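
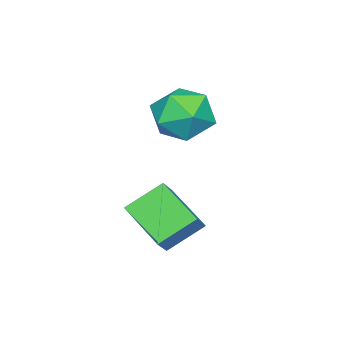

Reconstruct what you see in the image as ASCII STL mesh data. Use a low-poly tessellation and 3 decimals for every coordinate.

solid 
facet normal -0.911 -0.390 0.134
outer loop
vertex -2.007 -1.072 3.146
vertex -1.595 -2.178 2.732
vertex -1.533 -1.904 3.951
endloop
endfacet
facet normal -0.787 0.134 0.602
outer loop
vertex -2.007 -1.072 3.146
vertex -1.533 -1.904 3.951
vertex -1.243 -0.692 4.061
endloop
endfacet
facet normal -0.643 0.729 0.234
outer loop
vertex -2.007 -1.072 3.146
vertex -1.243 -0.692 4.061
vertex -1.124 -0.217 2.909
endloop
endfacet
facet normal -0.678 0.573 -0.461
outer loop
vertex -2.007 -1.072 3.146
vertex -1.124 -0.217 2.909
vertex -1.342 -1.136 2.088
endloop
endfacet
facet normal -0.844 -0.118 -0.523
outer loop
vertex -2.007 -1.072 3.146
vertex -1.342 -1.136 2.088
vertex -1.595 -2.178 2.732
endloop
endfacet
facet normal -0.206 -0.040 0.978
outer loop
vertex -1.243 -0.692 4.061
vertex -1.533 -1.904 3.951
vertex -0.358 -1.564 4.212
endloop
endfacet
facet normal -0.408 -0.886 0.220
outer loop
vertex -1.533 -1.904 3.951
vertex -1.595 -2.178 2.732
vertex -0.576 -2.483 3.391
endloop
endfacet
facet normal -0.298 -0.448 -0.843
outer loop
vertex -1.595 -2.178 2.732
vertex -1.342 -1.136 2.088
vertex -0.457 -2.008 2.239
endloop
endfacet
facet normal -0.029 0.670 -0.742
outer loop
vertex -1.342 -1.136 2.088
vertex -1.124 -0.217 2.909
vertex -0.167 -0.796 2.349
endloop
endfacet
facet normal 0.028 0.923 0.384
outer loop
vertex -1.124 -0.217 2.909
vertex -1.243 -0.692 4.061
vertex -0.105 -0.522 3.568
endloop
endfacet
facet normal 0.678 -0.573 0.461
outer loop
vertex 0.307 -1.628 3.154
vertex -0.358 -1.564 4.212
vertex -0.576 -2.483 3.391
endloop
endfacet
facet normal 0.643 -0.729 -0.234
outer loop
vertex 0.307 -1.628 3.154
vertex -0.576 -2.483 3.391
vertex -0.457 -2.008 2.239
endloop
endfacet
facet normal 0.787 -0.134 -0.602
outer loop
vertex 0.307 -1.628 3.154
vertex -0.457 -2.008 2.239
vertex -0.167 -0.796 2.349
endloop
endfacet
facet normal 0.911 0.390 -0.134
outer loop
vertex 0.307 -1.628 3.154
vertex -0.167 -0.796 2.349
vertex -0.105 -0.522 3.568
endloop
endfacet
facet normal 0.844 0.118 0.523
outer loop
vertex 0.307 -1.628 3.154
vertex -0.105 -0.522 3.568
vertex -0.358 -1.564 4.212
endloop
endfacet
facet normal 0.029 -0.670 0.742
outer loop
vertex -0.576 -2.483 3.391
vertex -0.358 -1.564 4.212
vertex -1.533 -1.904 3.951
endloop
endfacet
facet normal -0.028 -0.923 -0.384
outer loop
vertex -0.457 -2.008 2.239
vertex -0.576 -2.483 3.391
vertex -1.595 -2.178 2.732
endloop
endfacet
facet normal 0.206 0.040 -0.978
outer loop
vertex -0.167 -0.796 2.349
vertex -0.457 -2.008 2.239
vertex -1.342 -1.136 2.088
endloop
endfacet
facet normal 0.408 0.886 -0.220
outer loop
vertex -0.105 -0.522 3.568
vertex -0.167 -0.796 2.349
vertex -1.124 -0.217 2.909
endloop
endfacet
facet normal 0.298 0.448 0.843
outer loop
vertex -0.358 -1.564 4.212
vertex -0.105 -0.522 3.568
vertex -1.243 -0.692 4.061
endloop
endfacet
facet normal -0.691 -0.059 -0.721
outer loop
vertex 0.733 -0.831 0.419
vertex 1.439 0.876 -0.397
vertex 1.759 -1.691 -0.494
endloop
endfacet
facet normal -0.349 -0.846 0.404
outer loop
vertex 2.401 -1.636 0.177
vertex 0.733 -0.831 0.419
vertex 1.759 -1.691 -0.494
endloop
endfacet
facet normal -0.690 -0.059 -0.721
outer loop
vertex 1.759 -1.691 -0.494
vertex 1.439 0.876 -0.397
vertex 2.465 0.017 -1.309
endloop
endfacet
facet normal 0.634 -0.531 -0.563
outer loop
vertex 2.465 0.017 -1.309
vertex 2.401 -1.636 0.177
vertex 1.759 -1.691 -0.494
endloop
endfacet
facet normal -0.634 0.531 0.563
outer loop
vertex 0.733 -0.831 0.419
vertex 2.081 0.931 0.274
vertex 1.439 0.876 -0.397
endloop
endfacet
facet normal -0.350 -0.846 0.403
outer loop
vertex 1.375 -0.777 1.089
vertex 0.733 -0.831 0.419
vertex 2.401 -1.636 0.177
endloop
endfacet
facet normal -0.633 0.531 0.564
outer loop
vertex 1.375 -0.777 1.089
vertex 2.081 0.931 0.274
vertex 0.733 -0.831 0.419
endloop
endfacet
facet normal 0.349 0.846 -0.404
outer loop
vertex 1.439 0.876 -0.397
vertex 2.081 0.931 0.274
vertex 2.465 0.017 -1.309
endloop
endfacet
facet normal 0.633 -0.531 -0.564
outer loop
vertex 3.107 0.071 -0.639
vertex 2.401 -1.636 0.177
vertex 2.465 0.017 -1.309
endloop
endfacet
facet normal 0.350 0.846 -0.403
outer loop
vertex 2.465 0.017 -1.309
vertex 2.081 0.931 0.274
vertex 3.107 0.071 -0.639
endloop
endfacet
facet normal 0.690 0.059 0.721
outer loop
vertex 3.107 0.071 -0.639
vertex 1.375 -0.777 1.089
vertex 2.401 -1.636 0.177
endloop
endfacet
facet normal 0.691 0.059 0.721
outer loop
vertex 2.081 0.931 0.274
vertex 1.375 -0.777 1.089
vertex 3.107 0.071 -0.639
endloop
endfacet

endsolid


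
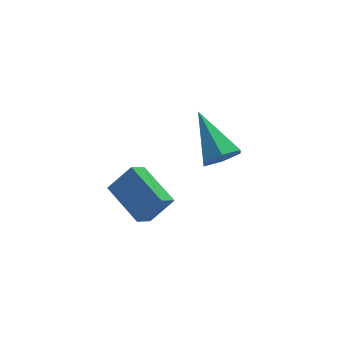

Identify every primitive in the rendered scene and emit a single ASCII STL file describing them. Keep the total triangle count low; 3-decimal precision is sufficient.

solid 
facet normal -0.690 0.089 -0.718
outer loop
vertex -1.168 -0.456 -0.058
vertex -1.486 1.085 0.438
vertex -0.575 -0.162 -0.591
endloop
endfacet
facet normal 0.193 -0.934 -0.301
outer loop
vertex 0.226 -0.265 0.242
vertex -1.168 -0.456 -0.058
vertex -0.575 -0.162 -0.591
endloop
endfacet
facet normal -0.690 0.089 -0.718
outer loop
vertex -0.575 -0.162 -0.591
vertex -1.486 1.085 0.438
vertex -0.893 1.379 -0.095
endloop
endfacet
facet normal 0.697 0.346 -0.628
outer loop
vertex -0.893 1.379 -0.095
vertex 0.226 -0.265 0.242
vertex -0.575 -0.162 -0.591
endloop
endfacet
facet normal -0.697 -0.346 0.628
outer loop
vertex -1.168 -0.456 -0.058
vertex -0.685 0.982 1.271
vertex -1.486 1.085 0.438
endloop
endfacet
facet normal 0.193 -0.934 -0.301
outer loop
vertex -0.367 -0.559 0.775
vertex -1.168 -0.456 -0.058
vertex 0.226 -0.265 0.242
endloop
endfacet
facet normal -0.697 -0.346 0.628
outer loop
vertex -0.367 -0.559 0.775
vertex -0.685 0.982 1.271
vertex -1.168 -0.456 -0.058
endloop
endfacet
facet normal -0.193 0.934 0.301
outer loop
vertex -1.486 1.085 0.438
vertex -0.685 0.982 1.271
vertex -0.893 1.379 -0.095
endloop
endfacet
facet normal 0.697 0.346 -0.628
outer loop
vertex -0.092 1.276 0.738
vertex 0.226 -0.265 0.242
vertex -0.893 1.379 -0.095
endloop
endfacet
facet normal -0.193 0.934 0.301
outer loop
vertex -0.893 1.379 -0.095
vertex -0.685 0.982 1.271
vertex -0.092 1.276 0.738
endloop
endfacet
facet normal 0.690 -0.089 0.718
outer loop
vertex -0.092 1.276 0.738
vertex -0.367 -0.559 0.775
vertex 0.226 -0.265 0.242
endloop
endfacet
facet normal 0.690 -0.089 0.718
outer loop
vertex -0.685 0.982 1.271
vertex -0.367 -0.559 0.775
vertex -0.092 1.276 0.738
endloop
endfacet
facet normal 0.015 -0.848 -0.530
outer loop
vertex 3.793 2.004 -0.664
vertex 3.255 2.297 -1.147
vertex 4.013 2.404 -1.297
endloop
endfacet
facet normal 0.907 0.133 0.399
outer loop
vertex 3.793 2.004 -0.664
vertex 4.013 2.404 -1.297
vertex 3.225 4.043 -0.053
endloop
endfacet
facet normal 0.014 -0.847 -0.531
outer loop
vertex 4.013 2.404 -1.297
vertex 3.255 2.297 -1.147
vertex 3.474 2.697 -1.779
endloop
endfacet
facet normal 0.682 0.621 -0.386
outer loop
vertex 4.013 2.404 -1.297
vertex 3.474 2.697 -1.779
vertex 3.225 4.043 -0.053
endloop
endfacet
facet normal 0.014 -0.847 -0.531
outer loop
vertex 3.474 2.697 -1.779
vertex 3.255 2.297 -1.147
vertex 2.717 2.59 -1.629
endloop
endfacet
facet normal -0.229 0.751 -0.619
outer loop
vertex 3.474 2.697 -1.779
vertex 2.717 2.59 -1.629
vertex 3.225 4.043 -0.053
endloop
endfacet
facet normal 0.014 -0.848 -0.530
outer loop
vertex 2.717 2.59 -1.629
vertex 3.255 2.297 -1.147
vertex 2.497 2.191 -0.997
endloop
endfacet
facet normal -0.916 0.395 -0.069
outer loop
vertex 2.717 2.59 -1.629
vertex 2.497 2.191 -0.997
vertex 3.225 4.043 -0.053
endloop
endfacet
facet normal 0.013 -0.847 -0.531
outer loop
vertex 2.497 2.191 -0.997
vertex 3.255 2.297 -1.147
vertex 3.035 1.897 -0.514
endloop
endfacet
facet normal -0.693 -0.092 0.715
outer loop
vertex 2.497 2.191 -0.997
vertex 3.035 1.897 -0.514
vertex 3.225 4.043 -0.053
endloop
endfacet
facet normal 0.015 -0.848 -0.530
outer loop
vertex 3.035 1.897 -0.514
vertex 3.255 2.297 -1.147
vertex 3.793 2.004 -0.664
endloop
endfacet
facet normal 0.219 -0.223 0.950
outer loop
vertex 3.035 1.897 -0.514
vertex 3.793 2.004 -0.664
vertex 3.225 4.043 -0.053
endloop
endfacet

endsolid


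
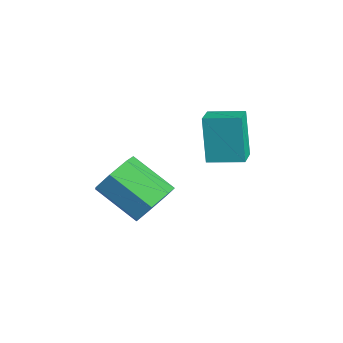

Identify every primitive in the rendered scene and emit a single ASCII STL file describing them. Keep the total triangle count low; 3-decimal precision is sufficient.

solid 
facet normal -0.812 0.517 -0.272
outer loop
vertex -0.515 1.124 -1.221
vertex 0.143 2.244 -1.058
vertex 0.037 1.058 -2.996
endloop
endfacet
facet normal -0.503 -0.855 -0.125
outer loop
vertex 0.857 0.536 -2.722
vertex -0.515 1.124 -1.221
vertex 0.037 1.058 -2.996
endloop
endfacet
facet normal -0.812 0.517 -0.272
outer loop
vertex 0.037 1.058 -2.996
vertex 0.143 2.244 -1.058
vertex 0.695 2.178 -2.833
endloop
endfacet
facet normal 0.296 -0.035 -0.954
outer loop
vertex 0.695 2.178 -2.833
vertex 0.857 0.536 -2.722
vertex 0.037 1.058 -2.996
endloop
endfacet
facet normal -0.296 0.035 0.954
outer loop
vertex -0.515 1.124 -1.221
vertex 0.963 1.722 -0.784
vertex 0.143 2.244 -1.058
endloop
endfacet
facet normal -0.503 -0.855 -0.125
outer loop
vertex 0.305 0.602 -0.947
vertex -0.515 1.124 -1.221
vertex 0.857 0.536 -2.722
endloop
endfacet
facet normal -0.296 0.035 0.954
outer loop
vertex 0.305 0.602 -0.947
vertex 0.963 1.722 -0.784
vertex -0.515 1.124 -1.221
endloop
endfacet
facet normal 0.503 0.855 0.125
outer loop
vertex 0.143 2.244 -1.058
vertex 0.963 1.722 -0.784
vertex 0.695 2.178 -2.833
endloop
endfacet
facet normal 0.296 -0.035 -0.954
outer loop
vertex 1.515 1.656 -2.559
vertex 0.857 0.536 -2.722
vertex 0.695 2.178 -2.833
endloop
endfacet
facet normal 0.503 0.855 0.125
outer loop
vertex 0.695 2.178 -2.833
vertex 0.963 1.722 -0.784
vertex 1.515 1.656 -2.559
endloop
endfacet
facet normal 0.812 -0.517 0.272
outer loop
vertex 1.515 1.656 -2.559
vertex 0.305 0.602 -0.947
vertex 0.857 0.536 -2.722
endloop
endfacet
facet normal 0.812 -0.517 0.272
outer loop
vertex 0.963 1.722 -0.784
vertex 0.305 0.602 -0.947
vertex 1.515 1.656 -2.559
endloop
endfacet
facet normal 0.651 0.529 -0.544
outer loop
vertex 1.926 -2.259 -4.108
vertex 1.439 -1.475 -3.929
vertex 2.15 -1.847 -3.44
endloop
endfacet
facet normal 0.708 -0.682 0.183
outer loop
vertex 1.926 -2.259 -4.108
vertex 2.15 -1.847 -3.44
vertex 0.709 -3.248 -3.089
endloop
endfacet
facet normal 0.708 -0.682 0.184
outer loop
vertex 0.709 -3.248 -3.089
vertex 2.15 -1.847 -3.44
vertex 0.933 -2.836 -2.422
endloop
endfacet
facet normal -0.650 -0.529 0.545
outer loop
vertex 0.709 -3.248 -3.089
vertex 0.933 -2.836 -2.422
vertex 0.221 -2.465 -2.911
endloop
endfacet
facet normal 0.651 0.529 -0.544
outer loop
vertex 2.15 -1.847 -3.44
vertex 1.439 -1.475 -3.929
vertex 1.838 -1.155 -3.141
endloop
endfacet
facet normal 0.656 -0.030 0.754
outer loop
vertex 2.15 -1.847 -3.44
vertex 1.838 -1.155 -3.141
vertex 0.933 -2.836 -2.422
endloop
endfacet
facet normal 0.656 -0.031 0.754
outer loop
vertex 0.933 -2.836 -2.422
vertex 1.838 -1.155 -3.141
vertex 0.621 -2.145 -2.122
endloop
endfacet
facet normal -0.650 -0.530 0.545
outer loop
vertex 0.933 -2.836 -2.422
vertex 0.621 -2.145 -2.122
vertex 0.221 -2.465 -2.911
endloop
endfacet
facet normal 0.650 0.530 -0.544
outer loop
vertex 1.838 -1.155 -3.141
vertex 1.439 -1.475 -3.929
vertex 1.225 -0.705 -3.435
endloop
endfacet
facet normal 0.110 0.644 0.757
outer loop
vertex 1.838 -1.155 -3.141
vertex 1.225 -0.705 -3.435
vertex 0.621 -2.145 -2.122
endloop
endfacet
facet normal 0.110 0.644 0.757
outer loop
vertex 0.621 -2.145 -2.122
vertex 1.225 -0.705 -3.435
vertex 0.008 -1.694 -2.417
endloop
endfacet
facet normal -0.651 -0.529 0.545
outer loop
vertex 0.621 -2.145 -2.122
vertex 0.008 -1.694 -2.417
vertex 0.221 -2.465 -2.911
endloop
endfacet
facet normal 0.651 0.530 -0.544
outer loop
vertex 1.225 -0.705 -3.435
vertex 1.439 -1.475 -3.929
vertex 0.773 -0.834 -4.102
endloop
endfacet
facet normal -0.518 0.834 0.190
outer loop
vertex 1.225 -0.705 -3.435
vertex 0.773 -0.834 -4.102
vertex 0.008 -1.694 -2.417
endloop
endfacet
facet normal -0.519 0.833 0.190
outer loop
vertex 0.008 -1.694 -2.417
vertex 0.773 -0.834 -4.102
vertex -0.444 -1.824 -3.083
endloop
endfacet
facet normal -0.651 -0.529 0.545
outer loop
vertex 0.008 -1.694 -2.417
vertex -0.444 -1.824 -3.083
vertex 0.221 -2.465 -2.911
endloop
endfacet
facet normal 0.651 0.529 -0.545
outer loop
vertex 0.773 -0.834 -4.102
vertex 1.439 -1.475 -3.929
vertex 0.822 -1.447 -4.638
endloop
endfacet
facet normal -0.757 0.395 -0.521
outer loop
vertex 0.773 -0.834 -4.102
vertex 0.822 -1.447 -4.638
vertex -0.444 -1.824 -3.083
endloop
endfacet
facet normal -0.757 0.396 -0.520
outer loop
vertex -0.444 -1.824 -3.083
vertex 0.822 -1.447 -4.638
vertex -0.395 -2.436 -3.62
endloop
endfacet
facet normal -0.651 -0.529 0.544
outer loop
vertex -0.444 -1.824 -3.083
vertex -0.395 -2.436 -3.62
vertex 0.221 -2.465 -2.911
endloop
endfacet
facet normal 0.650 0.529 -0.545
outer loop
vertex 0.822 -1.447 -4.638
vertex 1.439 -1.475 -3.929
vertex 1.335 -2.081 -4.641
endloop
endfacet
facet normal -0.425 -0.340 -0.839
outer loop
vertex 0.822 -1.447 -4.638
vertex 1.335 -2.081 -4.641
vertex -0.395 -2.436 -3.62
endloop
endfacet
facet normal -0.425 -0.340 -0.839
outer loop
vertex -0.395 -2.436 -3.62
vertex 1.335 -2.081 -4.641
vertex 0.118 -3.07 -3.623
endloop
endfacet
facet normal -0.651 -0.529 0.544
outer loop
vertex -0.395 -2.436 -3.62
vertex 0.118 -3.07 -3.623
vertex 0.221 -2.465 -2.911
endloop
endfacet
facet normal 0.651 0.529 -0.545
outer loop
vertex 1.335 -2.081 -4.641
vertex 1.439 -1.475 -3.929
vertex 1.926 -2.259 -4.108
endloop
endfacet
facet normal 0.227 -0.820 -0.525
outer loop
vertex 1.335 -2.081 -4.641
vertex 1.926 -2.259 -4.108
vertex 0.118 -3.07 -3.623
endloop
endfacet
facet normal 0.227 -0.820 -0.525
outer loop
vertex 0.118 -3.07 -3.623
vertex 1.926 -2.259 -4.108
vertex 0.709 -3.248 -3.089
endloop
endfacet
facet normal -0.651 -0.529 0.544
outer loop
vertex 0.118 -3.07 -3.623
vertex 0.709 -3.248 -3.089
vertex 0.221 -2.465 -2.911
endloop
endfacet

endsolid


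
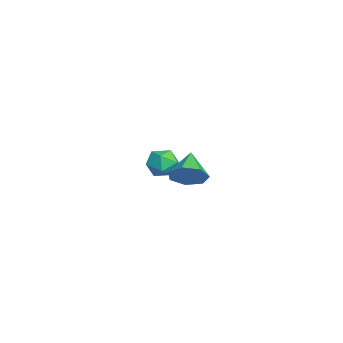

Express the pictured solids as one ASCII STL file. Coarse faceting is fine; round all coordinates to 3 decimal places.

solid 
facet normal -0.050 0.907 0.419
outer loop
vertex -1.652 2.153 0.24
vertex -1.539 1.804 1.009
vertex -0.865 2.053 0.551
endloop
endfacet
facet normal 0.216 0.946 -0.242
outer loop
vertex -1.652 2.153 0.24
vertex -0.865 2.053 0.551
vertex -1.025 1.88 -0.268
endloop
endfacet
facet normal -0.266 0.673 -0.690
outer loop
vertex -1.652 2.153 0.24
vertex -1.025 1.88 -0.268
vertex -1.798 1.525 -0.316
endloop
endfacet
facet normal -0.831 0.464 -0.306
outer loop
vertex -1.652 2.153 0.24
vertex -1.798 1.525 -0.316
vertex -2.115 1.478 0.473
endloop
endfacet
facet normal -0.697 0.609 0.379
outer loop
vertex -1.652 2.153 0.24
vertex -2.115 1.478 0.473
vertex -1.539 1.804 1.009
endloop
endfacet
facet normal 0.800 0.536 -0.269
outer loop
vertex -1.025 1.88 -0.268
vertex -0.865 2.053 0.551
vertex -0.525 1.362 0.187
endloop
endfacet
facet normal 0.369 0.472 0.800
outer loop
vertex -0.865 2.053 0.551
vertex -1.539 1.804 1.009
vertex -0.842 1.315 0.976
endloop
endfacet
facet normal -0.678 -0.009 0.735
outer loop
vertex -1.539 1.804 1.009
vertex -2.115 1.478 0.473
vertex -1.615 0.96 0.928
endloop
endfacet
facet normal -0.895 -0.243 -0.374
outer loop
vertex -2.115 1.478 0.473
vertex -1.798 1.525 -0.316
vertex -1.775 0.787 0.109
endloop
endfacet
facet normal 0.019 0.094 -0.995
outer loop
vertex -1.798 1.525 -0.316
vertex -1.025 1.88 -0.268
vertex -1.101 1.036 -0.349
endloop
endfacet
facet normal 0.831 -0.464 0.306
outer loop
vertex -0.988 0.687 0.42
vertex -0.525 1.362 0.187
vertex -0.842 1.315 0.976
endloop
endfacet
facet normal 0.266 -0.673 0.690
outer loop
vertex -0.988 0.687 0.42
vertex -0.842 1.315 0.976
vertex -1.615 0.96 0.928
endloop
endfacet
facet normal -0.216 -0.946 0.242
outer loop
vertex -0.988 0.687 0.42
vertex -1.615 0.96 0.928
vertex -1.775 0.787 0.109
endloop
endfacet
facet normal 0.050 -0.907 -0.419
outer loop
vertex -0.988 0.687 0.42
vertex -1.775 0.787 0.109
vertex -1.101 1.036 -0.349
endloop
endfacet
facet normal 0.697 -0.609 -0.379
outer loop
vertex -0.988 0.687 0.42
vertex -1.101 1.036 -0.349
vertex -0.525 1.362 0.187
endloop
endfacet
facet normal 0.895 0.243 0.374
outer loop
vertex -0.842 1.315 0.976
vertex -0.525 1.362 0.187
vertex -0.865 2.053 0.551
endloop
endfacet
facet normal -0.019 -0.094 0.995
outer loop
vertex -1.615 0.96 0.928
vertex -0.842 1.315 0.976
vertex -1.539 1.804 1.009
endloop
endfacet
facet normal -0.800 -0.536 0.269
outer loop
vertex -1.775 0.787 0.109
vertex -1.615 0.96 0.928
vertex -2.115 1.478 0.473
endloop
endfacet
facet normal -0.369 -0.472 -0.800
outer loop
vertex -1.101 1.036 -0.349
vertex -1.775 0.787 0.109
vertex -1.798 1.525 -0.316
endloop
endfacet
facet normal 0.678 0.009 -0.735
outer loop
vertex -0.525 1.362 0.187
vertex -1.101 1.036 -0.349
vertex -1.025 1.88 -0.268
endloop
endfacet
facet normal 0.816 -0.123 -0.564
outer loop
vertex 4.931 1.92 2.757
vertex 4.494 2.209 2.062
vertex 4.961 2.665 2.638
endloop
endfacet
facet normal 0.127 0.151 0.980
outer loop
vertex 4.931 1.92 2.757
vertex 4.961 2.665 2.638
vertex 3.286 2.391 2.898
endloop
endfacet
facet normal 0.816 -0.123 -0.565
outer loop
vertex 4.961 2.665 2.638
vertex 4.494 2.209 2.062
vertex 4.639 3.067 2.085
endloop
endfacet
facet normal -0.037 0.798 0.602
outer loop
vertex 4.961 2.665 2.638
vertex 4.639 3.067 2.085
vertex 3.286 2.391 2.898
endloop
endfacet
facet normal 0.816 -0.123 -0.564
outer loop
vertex 4.639 3.067 2.085
vertex 4.494 2.209 2.062
vertex 4.208 2.822 1.515
endloop
endfacet
facet normal -0.462 0.886 -0.032
outer loop
vertex 4.639 3.067 2.085
vertex 4.208 2.822 1.515
vertex 3.286 2.391 2.898
endloop
endfacet
facet normal 0.817 -0.122 -0.564
outer loop
vertex 4.208 2.822 1.515
vertex 4.494 2.209 2.062
vertex 3.993 2.116 1.357
endloop
endfacet
facet normal -0.826 0.350 -0.442
outer loop
vertex 4.208 2.822 1.515
vertex 3.993 2.116 1.357
vertex 3.286 2.391 2.898
endloop
endfacet
facet normal 0.817 -0.123 -0.564
outer loop
vertex 3.993 2.116 1.357
vertex 4.494 2.209 2.062
vertex 4.155 1.48 1.73
endloop
endfacet
facet normal -0.856 -0.406 -0.320
outer loop
vertex 3.993 2.116 1.357
vertex 4.155 1.48 1.73
vertex 3.286 2.391 2.898
endloop
endfacet
facet normal 0.817 -0.123 -0.564
outer loop
vertex 4.155 1.48 1.73
vertex 4.494 2.209 2.062
vertex 4.572 1.393 2.353
endloop
endfacet
facet normal -0.529 -0.814 0.241
outer loop
vertex 4.155 1.48 1.73
vertex 4.572 1.393 2.353
vertex 3.286 2.391 2.898
endloop
endfacet
facet normal 0.816 -0.123 -0.564
outer loop
vertex 4.572 1.393 2.353
vertex 4.494 2.209 2.062
vertex 4.931 1.92 2.757
endloop
endfacet
facet normal -0.092 -0.566 0.819
outer loop
vertex 4.572 1.393 2.353
vertex 4.931 1.92 2.757
vertex 3.286 2.391 2.898
endloop
endfacet

endsolid


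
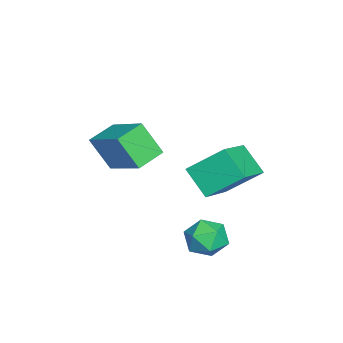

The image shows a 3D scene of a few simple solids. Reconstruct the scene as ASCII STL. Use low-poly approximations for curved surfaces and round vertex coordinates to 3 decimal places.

solid 
facet normal -0.465 -0.585 0.664
outer loop
vertex -2.484 1.041 0.164
vertex -2.648 2.524 1.357
vertex -4.378 1.543 -0.721
endloop
endfacet
facet normal 0.086 -0.777 -0.624
outer loop
vertex -3.652 2.456 -1.757
vertex -2.484 1.041 0.164
vertex -4.378 1.543 -0.721
endloop
endfacet
facet normal -0.465 -0.585 0.664
outer loop
vertex -4.378 1.543 -0.721
vertex -2.648 2.524 1.357
vertex -4.542 3.026 0.472
endloop
endfacet
facet normal -0.881 0.234 -0.411
outer loop
vertex -4.542 3.026 0.472
vertex -3.652 2.456 -1.757
vertex -4.378 1.543 -0.721
endloop
endfacet
facet normal 0.881 -0.234 0.411
outer loop
vertex -2.484 1.041 0.164
vertex -1.922 3.437 0.321
vertex -2.648 2.524 1.357
endloop
endfacet
facet normal 0.086 -0.777 -0.624
outer loop
vertex -1.758 1.954 -0.872
vertex -2.484 1.041 0.164
vertex -3.652 2.456 -1.757
endloop
endfacet
facet normal 0.881 -0.234 0.411
outer loop
vertex -1.758 1.954 -0.872
vertex -1.922 3.437 0.321
vertex -2.484 1.041 0.164
endloop
endfacet
facet normal -0.086 0.777 0.624
outer loop
vertex -2.648 2.524 1.357
vertex -1.922 3.437 0.321
vertex -4.542 3.026 0.472
endloop
endfacet
facet normal -0.881 0.234 -0.411
outer loop
vertex -3.816 3.939 -0.564
vertex -3.652 2.456 -1.757
vertex -4.542 3.026 0.472
endloop
endfacet
facet normal -0.086 0.777 0.624
outer loop
vertex -4.542 3.026 0.472
vertex -1.922 3.437 0.321
vertex -3.816 3.939 -0.564
endloop
endfacet
facet normal 0.465 0.585 -0.664
outer loop
vertex -3.816 3.939 -0.564
vertex -1.758 1.954 -0.872
vertex -3.652 2.456 -1.757
endloop
endfacet
facet normal 0.465 0.585 -0.664
outer loop
vertex -1.922 3.437 0.321
vertex -1.758 1.954 -0.872
vertex -3.816 3.939 -0.564
endloop
endfacet
facet normal 0.365 -0.086 0.927
outer loop
vertex 1.01 2.844 -0.82
vertex 0.416 2.126 -0.653
vertex 1.277 1.955 -1.008
endloop
endfacet
facet normal 0.864 0.158 0.479
outer loop
vertex 1.01 2.844 -0.82
vertex 1.277 1.955 -1.008
vertex 1.486 2.65 -1.615
endloop
endfacet
facet normal 0.621 0.761 0.186
outer loop
vertex 1.01 2.844 -0.82
vertex 1.486 2.65 -1.615
vertex 0.755 3.251 -1.635
endloop
endfacet
facet normal -0.029 0.891 0.454
outer loop
vertex 1.01 2.844 -0.82
vertex 0.755 3.251 -1.635
vertex 0.094 2.927 -1.041
endloop
endfacet
facet normal -0.187 0.366 0.912
outer loop
vertex 1.01 2.844 -0.82
vertex 0.094 2.927 -1.041
vertex 0.416 2.126 -0.653
endloop
endfacet
facet normal 0.946 -0.322 -0.043
outer loop
vertex 1.486 2.65 -1.615
vertex 1.277 1.955 -1.008
vertex 1.186 1.813 -1.939
endloop
endfacet
facet normal 0.139 -0.718 0.682
outer loop
vertex 1.277 1.955 -1.008
vertex 0.416 2.126 -0.653
vertex 0.525 1.489 -1.345
endloop
endfacet
facet normal -0.753 0.016 0.657
outer loop
vertex 0.416 2.126 -0.653
vertex 0.094 2.927 -1.041
vertex -0.206 2.09 -1.365
endloop
endfacet
facet normal -0.498 0.863 -0.083
outer loop
vertex 0.094 2.927 -1.041
vertex 0.755 3.251 -1.635
vertex 0.003 2.785 -1.972
endloop
endfacet
facet normal 0.552 0.655 -0.516
outer loop
vertex 0.755 3.251 -1.635
vertex 1.486 2.65 -1.615
vertex 0.864 2.614 -2.327
endloop
endfacet
facet normal 0.029 -0.891 -0.454
outer loop
vertex 0.27 1.896 -2.16
vertex 1.186 1.813 -1.939
vertex 0.525 1.489 -1.345
endloop
endfacet
facet normal -0.621 -0.761 -0.186
outer loop
vertex 0.27 1.896 -2.16
vertex 0.525 1.489 -1.345
vertex -0.206 2.09 -1.365
endloop
endfacet
facet normal -0.864 -0.158 -0.479
outer loop
vertex 0.27 1.896 -2.16
vertex -0.206 2.09 -1.365
vertex 0.003 2.785 -1.972
endloop
endfacet
facet normal -0.365 0.086 -0.927
outer loop
vertex 0.27 1.896 -2.16
vertex 0.003 2.785 -1.972
vertex 0.864 2.614 -2.327
endloop
endfacet
facet normal 0.187 -0.366 -0.912
outer loop
vertex 0.27 1.896 -2.16
vertex 0.864 2.614 -2.327
vertex 1.186 1.813 -1.939
endloop
endfacet
facet normal 0.498 -0.863 0.083
outer loop
vertex 0.525 1.489 -1.345
vertex 1.186 1.813 -1.939
vertex 1.277 1.955 -1.008
endloop
endfacet
facet normal -0.552 -0.655 0.516
outer loop
vertex -0.206 2.09 -1.365
vertex 0.525 1.489 -1.345
vertex 0.416 2.126 -0.653
endloop
endfacet
facet normal -0.946 0.322 0.043
outer loop
vertex 0.003 2.785 -1.972
vertex -0.206 2.09 -1.365
vertex 0.094 2.927 -1.041
endloop
endfacet
facet normal -0.139 0.718 -0.682
outer loop
vertex 0.864 2.614 -2.327
vertex 0.003 2.785 -1.972
vertex 0.755 3.251 -1.635
endloop
endfacet
facet normal 0.753 -0.016 -0.657
outer loop
vertex 1.186 1.813 -1.939
vertex 0.864 2.614 -2.327
vertex 1.486 2.65 -1.615
endloop
endfacet
facet normal -0.790 0.562 0.245
outer loop
vertex -1.329 -1.55 3.108
vertex -0.059 -0.19 4.082
vertex -1.164 -0.716 1.729
endloop
endfacet
facet normal -0.605 -0.647 -0.464
outer loop
vertex -0.161 -1.43 1.418
vertex -1.329 -1.55 3.108
vertex -1.164 -0.716 1.729
endloop
endfacet
facet normal -0.790 0.561 0.246
outer loop
vertex -1.164 -0.716 1.729
vertex -0.059 -0.19 4.082
vertex 0.105 0.644 2.704
endloop
endfacet
facet normal 0.102 0.515 -0.851
outer loop
vertex 0.105 0.644 2.704
vertex -0.161 -1.43 1.418
vertex -1.164 -0.716 1.729
endloop
endfacet
facet normal -0.102 -0.514 0.851
outer loop
vertex -1.329 -1.55 3.108
vertex 0.944 -0.904 3.771
vertex -0.059 -0.19 4.082
endloop
endfacet
facet normal -0.605 -0.648 -0.464
outer loop
vertex -0.325 -2.264 2.796
vertex -1.329 -1.55 3.108
vertex -0.161 -1.43 1.418
endloop
endfacet
facet normal -0.102 -0.515 0.851
outer loop
vertex -0.325 -2.264 2.796
vertex 0.944 -0.904 3.771
vertex -1.329 -1.55 3.108
endloop
endfacet
facet normal 0.605 0.647 0.464
outer loop
vertex -0.059 -0.19 4.082
vertex 0.944 -0.904 3.771
vertex 0.105 0.644 2.704
endloop
endfacet
facet normal 0.102 0.515 -0.851
outer loop
vertex 1.109 -0.07 2.392
vertex -0.161 -1.43 1.418
vertex 0.105 0.644 2.704
endloop
endfacet
facet normal 0.605 0.647 0.464
outer loop
vertex 0.105 0.644 2.704
vertex 0.944 -0.904 3.771
vertex 1.109 -0.07 2.392
endloop
endfacet
facet normal 0.790 -0.562 -0.246
outer loop
vertex 1.109 -0.07 2.392
vertex -0.325 -2.264 2.796
vertex -0.161 -1.43 1.418
endloop
endfacet
facet normal 0.790 -0.562 -0.245
outer loop
vertex 0.944 -0.904 3.771
vertex -0.325 -2.264 2.796
vertex 1.109 -0.07 2.392
endloop
endfacet

endsolid


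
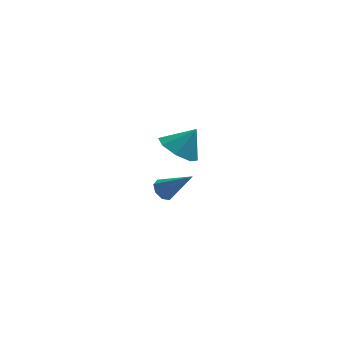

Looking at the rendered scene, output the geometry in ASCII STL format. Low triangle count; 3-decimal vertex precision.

solid 
facet normal -0.652 0.352 -0.671
outer loop
vertex -1.922 3.098 -2.392
vertex -2.285 2.714 -2.241
vertex -2.173 3.228 -2.08
endloop
endfacet
facet normal 0.638 0.743 0.203
outer loop
vertex -1.922 3.098 -2.392
vertex -2.173 3.228 -2.08
vertex -1.195 2.126 -1.119
endloop
endfacet
facet normal -0.653 0.352 -0.671
outer loop
vertex -2.173 3.228 -2.08
vertex -2.285 2.714 -2.241
vertex -2.49 3.056 -1.862
endloop
endfacet
facet normal 0.102 0.704 0.703
outer loop
vertex -2.173 3.228 -2.08
vertex -2.49 3.056 -1.862
vertex -1.195 2.126 -1.119
endloop
endfacet
facet normal -0.654 0.351 -0.670
outer loop
vertex -2.49 3.056 -1.862
vertex -2.285 2.714 -2.241
vertex -2.686 2.683 -1.866
endloop
endfacet
facet normal -0.382 0.191 0.904
outer loop
vertex -2.49 3.056 -1.862
vertex -2.686 2.683 -1.866
vertex -1.195 2.126 -1.119
endloop
endfacet
facet normal -0.653 0.353 -0.669
outer loop
vertex -2.686 2.683 -1.866
vertex -2.285 2.714 -2.241
vertex -2.648 2.329 -2.09
endloop
endfacet
facet normal -0.530 -0.493 0.690
outer loop
vertex -2.686 2.683 -1.866
vertex -2.648 2.329 -2.09
vertex -1.195 2.126 -1.119
endloop
endfacet
facet normal -0.652 0.351 -0.672
outer loop
vertex -2.648 2.329 -2.09
vertex -2.285 2.714 -2.241
vertex -2.396 2.2 -2.402
endloop
endfacet
facet normal -0.256 -0.949 0.185
outer loop
vertex -2.648 2.329 -2.09
vertex -2.396 2.2 -2.402
vertex -1.195 2.126 -1.119
endloop
endfacet
facet normal -0.651 0.351 -0.673
outer loop
vertex -2.396 2.2 -2.402
vertex -2.285 2.714 -2.241
vertex -2.079 2.372 -2.619
endloop
endfacet
facet normal 0.278 -0.908 -0.313
outer loop
vertex -2.396 2.2 -2.402
vertex -2.079 2.372 -2.619
vertex -1.195 2.126 -1.119
endloop
endfacet
facet normal -0.652 0.351 -0.672
outer loop
vertex -2.079 2.372 -2.619
vertex -2.285 2.714 -2.241
vertex -1.883 2.744 -2.615
endloop
endfacet
facet normal 0.761 -0.396 -0.514
outer loop
vertex -2.079 2.372 -2.619
vertex -1.883 2.744 -2.615
vertex -1.195 2.126 -1.119
endloop
endfacet
facet normal -0.652 0.352 -0.672
outer loop
vertex -1.883 2.744 -2.615
vertex -2.285 2.714 -2.241
vertex -1.922 3.098 -2.392
endloop
endfacet
facet normal 0.910 0.289 -0.299
outer loop
vertex -1.883 2.744 -2.615
vertex -1.922 3.098 -2.392
vertex -1.195 2.126 -1.119
endloop
endfacet
facet normal -0.588 -0.123 -0.800
outer loop
vertex -1.53 -0.932 2.287
vertex -2.14 -1.313 2.794
vertex -1.968 -0.488 2.541
endloop
endfacet
facet normal 0.729 0.682 0.065
outer loop
vertex -1.53 -0.932 2.287
vertex -1.968 -0.488 2.541
vertex -1.44 -1.167 3.746
endloop
endfacet
facet normal -0.588 -0.122 -0.799
outer loop
vertex -1.968 -0.488 2.541
vertex -2.14 -1.313 2.794
vertex -2.506 -0.527 2.943
endloop
endfacet
facet normal 0.233 0.887 0.398
outer loop
vertex -1.968 -0.488 2.541
vertex -2.506 -0.527 2.943
vertex -1.44 -1.167 3.746
endloop
endfacet
facet normal -0.588 -0.122 -0.800
outer loop
vertex -2.506 -0.527 2.943
vertex -2.14 -1.313 2.794
vertex -2.831 -1.026 3.258
endloop
endfacet
facet normal -0.205 0.614 0.762
outer loop
vertex -2.506 -0.527 2.943
vertex -2.831 -1.026 3.258
vertex -1.44 -1.167 3.746
endloop
endfacet
facet normal -0.588 -0.123 -0.800
outer loop
vertex -2.831 -1.026 3.258
vertex -2.14 -1.313 2.794
vertex -2.75 -1.694 3.301
endloop
endfacet
facet normal -0.329 0.021 0.944
outer loop
vertex -2.831 -1.026 3.258
vertex -2.75 -1.694 3.301
vertex -1.44 -1.167 3.746
endloop
endfacet
facet normal -0.588 -0.123 -0.800
outer loop
vertex -2.75 -1.694 3.301
vertex -2.14 -1.313 2.794
vertex -2.312 -2.138 3.047
endloop
endfacet
facet normal -0.066 -0.543 0.837
outer loop
vertex -2.75 -1.694 3.301
vertex -2.312 -2.138 3.047
vertex -1.44 -1.167 3.746
endloop
endfacet
facet normal -0.588 -0.123 -0.800
outer loop
vertex -2.312 -2.138 3.047
vertex -2.14 -1.313 2.794
vertex -1.773 -2.099 2.645
endloop
endfacet
facet normal 0.430 -0.749 0.504
outer loop
vertex -2.312 -2.138 3.047
vertex -1.773 -2.099 2.645
vertex -1.44 -1.167 3.746
endloop
endfacet
facet normal -0.588 -0.123 -0.800
outer loop
vertex -1.773 -2.099 2.645
vertex -2.14 -1.313 2.794
vertex -1.449 -1.599 2.33
endloop
endfacet
facet normal 0.869 -0.475 0.139
outer loop
vertex -1.773 -2.099 2.645
vertex -1.449 -1.599 2.33
vertex -1.44 -1.167 3.746
endloop
endfacet
facet normal -0.588 -0.123 -0.800
outer loop
vertex -1.449 -1.599 2.33
vertex -2.14 -1.313 2.794
vertex -1.53 -0.932 2.287
endloop
endfacet
facet normal 0.992 0.118 -0.042
outer loop
vertex -1.449 -1.599 2.33
vertex -1.53 -0.932 2.287
vertex -1.44 -1.167 3.746
endloop
endfacet

endsolid


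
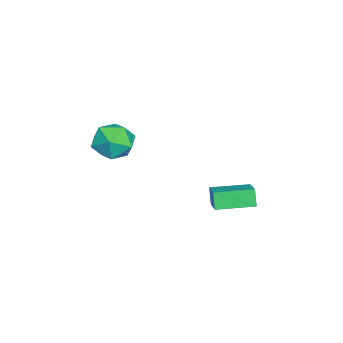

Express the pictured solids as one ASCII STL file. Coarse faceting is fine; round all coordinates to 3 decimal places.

solid 
facet normal -0.852 -0.332 -0.405
outer loop
vertex 1.163 0.999 -3.769
vertex 0.416 2.842 -3.711
vertex 1.536 1.179 -4.701
endloop
endfacet
facet normal 0.376 -0.926 -0.029
outer loop
vertex 2.864 1.698 -4.069
vertex 1.163 0.999 -3.769
vertex 1.536 1.179 -4.701
endloop
endfacet
facet normal -0.852 -0.332 -0.405
outer loop
vertex 1.536 1.179 -4.701
vertex 0.416 2.842 -3.711
vertex 0.789 3.023 -4.643
endloop
endfacet
facet normal 0.366 0.177 -0.914
outer loop
vertex 0.789 3.023 -4.643
vertex 2.864 1.698 -4.069
vertex 1.536 1.179 -4.701
endloop
endfacet
facet normal -0.366 -0.177 0.914
outer loop
vertex 1.163 0.999 -3.769
vertex 1.744 3.361 -3.079
vertex 0.416 2.842 -3.711
endloop
endfacet
facet normal 0.375 -0.926 -0.030
outer loop
vertex 2.491 1.517 -3.137
vertex 1.163 0.999 -3.769
vertex 2.864 1.698 -4.069
endloop
endfacet
facet normal -0.366 -0.177 0.914
outer loop
vertex 2.491 1.517 -3.137
vertex 1.744 3.361 -3.079
vertex 1.163 0.999 -3.769
endloop
endfacet
facet normal -0.376 0.926 0.029
outer loop
vertex 0.416 2.842 -3.711
vertex 1.744 3.361 -3.079
vertex 0.789 3.023 -4.643
endloop
endfacet
facet normal 0.366 0.177 -0.914
outer loop
vertex 2.117 3.541 -4.011
vertex 2.864 1.698 -4.069
vertex 0.789 3.023 -4.643
endloop
endfacet
facet normal -0.375 0.927 0.029
outer loop
vertex 0.789 3.023 -4.643
vertex 1.744 3.361 -3.079
vertex 2.117 3.541 -4.011
endloop
endfacet
facet normal 0.852 0.332 0.405
outer loop
vertex 2.117 3.541 -4.011
vertex 2.491 1.517 -3.137
vertex 2.864 1.698 -4.069
endloop
endfacet
facet normal 0.852 0.332 0.405
outer loop
vertex 1.744 3.361 -3.079
vertex 2.491 1.517 -3.137
vertex 2.117 3.541 -4.011
endloop
endfacet
facet normal -0.648 0.448 0.615
outer loop
vertex 1.758 -2.494 -0.315
vertex 1.541 -3.552 0.227
vertex 2.424 -2.835 0.635
endloop
endfacet
facet normal -0.133 0.900 0.416
outer loop
vertex 1.758 -2.494 -0.315
vertex 2.424 -2.835 0.635
vertex 2.954 -2.315 -0.32
endloop
endfacet
facet normal -0.143 0.944 -0.296
outer loop
vertex 1.758 -2.494 -0.315
vertex 2.954 -2.315 -0.32
vertex 2.398 -2.712 -1.318
endloop
endfacet
facet normal -0.664 0.521 -0.537
outer loop
vertex 1.758 -2.494 -0.315
vertex 2.398 -2.712 -1.318
vertex 1.524 -3.476 -0.979
endloop
endfacet
facet normal -0.976 0.214 0.027
outer loop
vertex 1.758 -2.494 -0.315
vertex 1.524 -3.476 -0.979
vertex 1.541 -3.552 0.227
endloop
endfacet
facet normal 0.494 0.619 0.611
outer loop
vertex 2.954 -2.315 -0.32
vertex 2.424 -2.835 0.635
vertex 3.476 -3.264 0.219
endloop
endfacet
facet normal -0.341 -0.111 0.933
outer loop
vertex 2.424 -2.835 0.635
vertex 1.541 -3.552 0.227
vertex 2.602 -4.028 0.558
endloop
endfacet
facet normal -0.872 -0.490 -0.019
outer loop
vertex 1.541 -3.552 0.227
vertex 1.524 -3.476 -0.979
vertex 2.046 -4.425 -0.44
endloop
endfacet
facet normal -0.366 0.005 -0.931
outer loop
vertex 1.524 -3.476 -0.979
vertex 2.398 -2.712 -1.318
vertex 2.576 -3.905 -1.395
endloop
endfacet
facet normal 0.479 0.691 -0.542
outer loop
vertex 2.398 -2.712 -1.318
vertex 2.954 -2.315 -0.32
vertex 3.459 -3.188 -0.987
endloop
endfacet
facet normal 0.664 -0.521 0.537
outer loop
vertex 3.242 -4.246 -0.445
vertex 3.476 -3.264 0.219
vertex 2.602 -4.028 0.558
endloop
endfacet
facet normal 0.143 -0.944 0.296
outer loop
vertex 3.242 -4.246 -0.445
vertex 2.602 -4.028 0.558
vertex 2.046 -4.425 -0.44
endloop
endfacet
facet normal 0.133 -0.900 -0.416
outer loop
vertex 3.242 -4.246 -0.445
vertex 2.046 -4.425 -0.44
vertex 2.576 -3.905 -1.395
endloop
endfacet
facet normal 0.648 -0.448 -0.615
outer loop
vertex 3.242 -4.246 -0.445
vertex 2.576 -3.905 -1.395
vertex 3.459 -3.188 -0.987
endloop
endfacet
facet normal 0.976 -0.214 -0.027
outer loop
vertex 3.242 -4.246 -0.445
vertex 3.459 -3.188 -0.987
vertex 3.476 -3.264 0.219
endloop
endfacet
facet normal 0.366 -0.005 0.931
outer loop
vertex 2.602 -4.028 0.558
vertex 3.476 -3.264 0.219
vertex 2.424 -2.835 0.635
endloop
endfacet
facet normal -0.479 -0.691 0.542
outer loop
vertex 2.046 -4.425 -0.44
vertex 2.602 -4.028 0.558
vertex 1.541 -3.552 0.227
endloop
endfacet
facet normal -0.494 -0.619 -0.611
outer loop
vertex 2.576 -3.905 -1.395
vertex 2.046 -4.425 -0.44
vertex 1.524 -3.476 -0.979
endloop
endfacet
facet normal 0.341 0.111 -0.933
outer loop
vertex 3.459 -3.188 -0.987
vertex 2.576 -3.905 -1.395
vertex 2.398 -2.712 -1.318
endloop
endfacet
facet normal 0.872 0.490 0.019
outer loop
vertex 3.476 -3.264 0.219
vertex 3.459 -3.188 -0.987
vertex 2.954 -2.315 -0.32
endloop
endfacet

endsolid


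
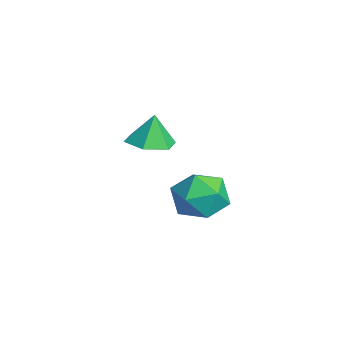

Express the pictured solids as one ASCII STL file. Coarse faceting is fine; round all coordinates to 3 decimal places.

solid 
facet normal 0.094 -0.165 -0.982
outer loop
vertex 1.42 0.118 0.246
vertex 0.695 -0.325 0.251
vertex 0.68 0.513 0.109
endloop
endfacet
facet normal 0.357 0.822 0.443
outer loop
vertex 1.42 0.118 0.246
vertex 0.68 0.513 0.109
vertex 0.585 -0.135 1.389
endloop
endfacet
facet normal 0.095 -0.165 -0.982
outer loop
vertex 0.68 0.513 0.109
vertex 0.695 -0.325 0.251
vertex -0.045 0.069 0.113
endloop
endfacet
facet normal -0.485 0.794 0.366
outer loop
vertex 0.68 0.513 0.109
vertex -0.045 0.069 0.113
vertex 0.585 -0.135 1.389
endloop
endfacet
facet normal 0.095 -0.165 -0.982
outer loop
vertex -0.045 0.069 0.113
vertex 0.695 -0.325 0.251
vertex -0.03 -0.769 0.255
endloop
endfacet
facet normal -0.891 0.060 0.450
outer loop
vertex -0.045 0.069 0.113
vertex -0.03 -0.769 0.255
vertex 0.585 -0.135 1.389
endloop
endfacet
facet normal 0.095 -0.164 -0.982
outer loop
vertex -0.03 -0.769 0.255
vertex 0.695 -0.325 0.251
vertex 0.71 -1.163 0.392
endloop
endfacet
facet normal -0.457 -0.647 0.610
outer loop
vertex -0.03 -0.769 0.255
vertex 0.71 -1.163 0.392
vertex 0.585 -0.135 1.389
endloop
endfacet
facet normal 0.095 -0.164 -0.982
outer loop
vertex 0.71 -1.163 0.392
vertex 0.695 -0.325 0.251
vertex 1.435 -0.72 0.388
endloop
endfacet
facet normal 0.382 -0.619 0.686
outer loop
vertex 0.71 -1.163 0.392
vertex 1.435 -0.72 0.388
vertex 0.585 -0.135 1.389
endloop
endfacet
facet normal 0.094 -0.165 -0.982
outer loop
vertex 1.435 -0.72 0.388
vertex 0.695 -0.325 0.251
vertex 1.42 0.118 0.246
endloop
endfacet
facet normal 0.790 0.116 0.603
outer loop
vertex 1.435 -0.72 0.388
vertex 1.42 0.118 0.246
vertex 0.585 -0.135 1.389
endloop
endfacet
facet normal 0.389 0.855 0.342
outer loop
vertex 0.303 2.438 -3.265
vertex -0.246 2.318 -2.34
vertex 0.75 1.903 -2.436
endloop
endfacet
facet normal 0.839 0.533 -0.108
outer loop
vertex 0.303 2.438 -3.265
vertex 0.75 1.903 -2.436
vertex 0.859 1.526 -3.445
endloop
endfacet
facet normal 0.506 0.453 -0.734
outer loop
vertex 0.303 2.438 -3.265
vertex 0.859 1.526 -3.445
vertex -0.07 1.708 -3.973
endloop
endfacet
facet normal -0.150 0.727 -0.670
outer loop
vertex 0.303 2.438 -3.265
vertex -0.07 1.708 -3.973
vertex -0.752 2.198 -3.289
endloop
endfacet
facet normal -0.222 0.975 -0.005
outer loop
vertex 0.303 2.438 -3.265
vertex -0.752 2.198 -3.289
vertex -0.246 2.318 -2.34
endloop
endfacet
facet normal 0.982 -0.118 0.150
outer loop
vertex 0.859 1.526 -3.445
vertex 0.75 1.903 -2.436
vertex 0.652 0.842 -2.631
endloop
endfacet
facet normal 0.254 0.406 0.878
outer loop
vertex 0.75 1.903 -2.436
vertex -0.246 2.318 -2.34
vertex -0.03 1.332 -1.947
endloop
endfacet
facet normal -0.735 0.599 0.316
outer loop
vertex -0.246 2.318 -2.34
vertex -0.752 2.198 -3.289
vertex -0.959 1.514 -2.475
endloop
endfacet
facet normal -0.620 0.197 -0.759
outer loop
vertex -0.752 2.198 -3.289
vertex -0.07 1.708 -3.973
vertex -0.85 1.137 -3.484
endloop
endfacet
facet normal 0.442 -0.247 -0.862
outer loop
vertex -0.07 1.708 -3.973
vertex 0.859 1.526 -3.445
vertex 0.146 0.722 -3.58
endloop
endfacet
facet normal 0.150 -0.727 0.670
outer loop
vertex -0.403 0.602 -2.655
vertex 0.652 0.842 -2.631
vertex -0.03 1.332 -1.947
endloop
endfacet
facet normal -0.506 -0.453 0.734
outer loop
vertex -0.403 0.602 -2.655
vertex -0.03 1.332 -1.947
vertex -0.959 1.514 -2.475
endloop
endfacet
facet normal -0.839 -0.533 0.108
outer loop
vertex -0.403 0.602 -2.655
vertex -0.959 1.514 -2.475
vertex -0.85 1.137 -3.484
endloop
endfacet
facet normal -0.389 -0.855 -0.342
outer loop
vertex -0.403 0.602 -2.655
vertex -0.85 1.137 -3.484
vertex 0.146 0.722 -3.58
endloop
endfacet
facet normal 0.222 -0.975 0.005
outer loop
vertex -0.403 0.602 -2.655
vertex 0.146 0.722 -3.58
vertex 0.652 0.842 -2.631
endloop
endfacet
facet normal 0.620 -0.197 0.759
outer loop
vertex -0.03 1.332 -1.947
vertex 0.652 0.842 -2.631
vertex 0.75 1.903 -2.436
endloop
endfacet
facet normal -0.442 0.247 0.862
outer loop
vertex -0.959 1.514 -2.475
vertex -0.03 1.332 -1.947
vertex -0.246 2.318 -2.34
endloop
endfacet
facet normal -0.982 0.118 -0.150
outer loop
vertex -0.85 1.137 -3.484
vertex -0.959 1.514 -2.475
vertex -0.752 2.198 -3.289
endloop
endfacet
facet normal -0.254 -0.406 -0.878
outer loop
vertex 0.146 0.722 -3.58
vertex -0.85 1.137 -3.484
vertex -0.07 1.708 -3.973
endloop
endfacet
facet normal 0.735 -0.599 -0.316
outer loop
vertex 0.652 0.842 -2.631
vertex 0.146 0.722 -3.58
vertex 0.859 1.526 -3.445
endloop
endfacet

endsolid


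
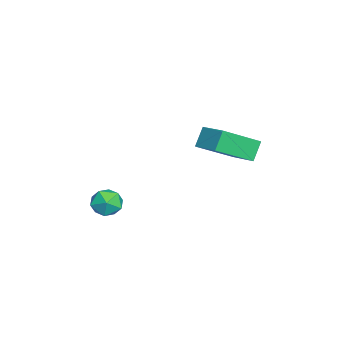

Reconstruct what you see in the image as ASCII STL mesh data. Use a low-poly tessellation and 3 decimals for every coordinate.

solid 
facet normal -0.533 0.250 0.808
outer loop
vertex 3.277 1.099 3.717
vertex 2.459 2.564 2.724
vertex 2.212 0.214 3.289
endloop
endfacet
facet normal 0.420 -0.751 0.509
outer loop
vertex 2.761 -0.044 2.456
vertex 3.277 1.099 3.717
vertex 2.212 0.214 3.289
endloop
endfacet
facet normal -0.533 0.250 0.808
outer loop
vertex 2.212 0.214 3.289
vertex 2.459 2.564 2.724
vertex 1.394 1.679 2.295
endloop
endfacet
facet normal -0.735 -0.611 -0.295
outer loop
vertex 1.394 1.679 2.295
vertex 2.761 -0.044 2.456
vertex 2.212 0.214 3.289
endloop
endfacet
facet normal 0.735 0.610 0.295
outer loop
vertex 3.277 1.099 3.717
vertex 3.008 2.306 1.891
vertex 2.459 2.564 2.724
endloop
endfacet
facet normal 0.419 -0.751 0.510
outer loop
vertex 3.826 0.841 2.885
vertex 3.277 1.099 3.717
vertex 2.761 -0.044 2.456
endloop
endfacet
facet normal 0.735 0.611 0.295
outer loop
vertex 3.826 0.841 2.885
vertex 3.008 2.306 1.891
vertex 3.277 1.099 3.717
endloop
endfacet
facet normal -0.419 0.752 -0.509
outer loop
vertex 2.459 2.564 2.724
vertex 3.008 2.306 1.891
vertex 1.394 1.679 2.295
endloop
endfacet
facet normal -0.735 -0.611 -0.296
outer loop
vertex 1.943 1.421 1.463
vertex 2.761 -0.044 2.456
vertex 1.394 1.679 2.295
endloop
endfacet
facet normal -0.419 0.751 -0.510
outer loop
vertex 1.394 1.679 2.295
vertex 3.008 2.306 1.891
vertex 1.943 1.421 1.463
endloop
endfacet
facet normal 0.533 -0.250 -0.808
outer loop
vertex 1.943 1.421 1.463
vertex 3.826 0.841 2.885
vertex 2.761 -0.044 2.456
endloop
endfacet
facet normal 0.533 -0.251 -0.808
outer loop
vertex 3.008 2.306 1.891
vertex 3.826 0.841 2.885
vertex 1.943 1.421 1.463
endloop
endfacet
facet normal 0.361 0.146 0.921
outer loop
vertex 3.657 -3.042 0.073
vertex 3.708 -3.812 0.175
vertex 4.31 -3.418 -0.123
endloop
endfacet
facet normal 0.541 0.684 0.489
outer loop
vertex 3.657 -3.042 0.073
vertex 4.31 -3.418 -0.123
vertex 4.027 -2.862 -0.588
endloop
endfacet
facet normal -0.060 0.971 0.231
outer loop
vertex 3.657 -3.042 0.073
vertex 4.027 -2.862 -0.588
vertex 3.25 -2.913 -0.577
endloop
endfacet
facet normal -0.612 0.609 0.504
outer loop
vertex 3.657 -3.042 0.073
vertex 3.25 -2.913 -0.577
vertex 3.054 -3.5 -0.106
endloop
endfacet
facet normal -0.352 0.100 0.931
outer loop
vertex 3.657 -3.042 0.073
vertex 3.054 -3.5 -0.106
vertex 3.708 -3.812 0.175
endloop
endfacet
facet normal 0.909 0.413 -0.059
outer loop
vertex 4.027 -2.862 -0.588
vertex 4.31 -3.418 -0.123
vertex 4.306 -3.52 -0.894
endloop
endfacet
facet normal 0.617 -0.458 0.640
outer loop
vertex 4.31 -3.418 -0.123
vertex 3.708 -3.812 0.175
vertex 4.11 -4.107 -0.423
endloop
endfacet
facet normal -0.536 -0.532 0.656
outer loop
vertex 3.708 -3.812 0.175
vertex 3.054 -3.5 -0.106
vertex 3.333 -4.158 -0.412
endloop
endfacet
facet normal -0.956 0.292 -0.034
outer loop
vertex 3.054 -3.5 -0.106
vertex 3.25 -2.913 -0.577
vertex 3.05 -3.602 -0.877
endloop
endfacet
facet normal -0.064 0.877 -0.476
outer loop
vertex 3.25 -2.913 -0.577
vertex 4.027 -2.862 -0.588
vertex 3.652 -3.208 -1.175
endloop
endfacet
facet normal 0.612 -0.609 -0.504
outer loop
vertex 3.703 -3.978 -1.073
vertex 4.306 -3.52 -0.894
vertex 4.11 -4.107 -0.423
endloop
endfacet
facet normal 0.060 -0.971 -0.231
outer loop
vertex 3.703 -3.978 -1.073
vertex 4.11 -4.107 -0.423
vertex 3.333 -4.158 -0.412
endloop
endfacet
facet normal -0.541 -0.684 -0.489
outer loop
vertex 3.703 -3.978 -1.073
vertex 3.333 -4.158 -0.412
vertex 3.05 -3.602 -0.877
endloop
endfacet
facet normal -0.361 -0.146 -0.921
outer loop
vertex 3.703 -3.978 -1.073
vertex 3.05 -3.602 -0.877
vertex 3.652 -3.208 -1.175
endloop
endfacet
facet normal 0.352 -0.100 -0.931
outer loop
vertex 3.703 -3.978 -1.073
vertex 3.652 -3.208 -1.175
vertex 4.306 -3.52 -0.894
endloop
endfacet
facet normal 0.956 -0.292 0.034
outer loop
vertex 4.11 -4.107 -0.423
vertex 4.306 -3.52 -0.894
vertex 4.31 -3.418 -0.123
endloop
endfacet
facet normal 0.064 -0.877 0.476
outer loop
vertex 3.333 -4.158 -0.412
vertex 4.11 -4.107 -0.423
vertex 3.708 -3.812 0.175
endloop
endfacet
facet normal -0.909 -0.413 0.059
outer loop
vertex 3.05 -3.602 -0.877
vertex 3.333 -4.158 -0.412
vertex 3.054 -3.5 -0.106
endloop
endfacet
facet normal -0.617 0.458 -0.640
outer loop
vertex 3.652 -3.208 -1.175
vertex 3.05 -3.602 -0.877
vertex 3.25 -2.913 -0.577
endloop
endfacet
facet normal 0.536 0.532 -0.656
outer loop
vertex 4.306 -3.52 -0.894
vertex 3.652 -3.208 -1.175
vertex 4.027 -2.862 -0.588
endloop
endfacet

endsolid


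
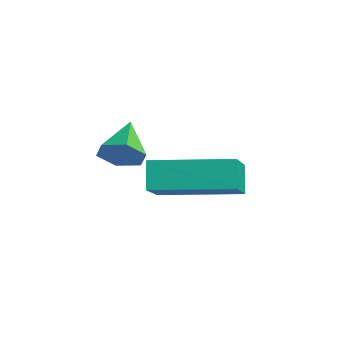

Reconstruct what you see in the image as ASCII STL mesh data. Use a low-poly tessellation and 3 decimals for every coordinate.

solid 
facet normal 0.674 -0.603 -0.426
outer loop
vertex 1.997 -3.751 -0.784
vertex 1.685 -3.722 -1.319
vertex 2.131 -3.309 -1.198
endloop
endfacet
facet normal 0.360 0.578 0.733
outer loop
vertex 1.997 -3.751 -0.784
vertex 2.131 -3.309 -1.198
vertex 0.895 -3.018 -0.821
endloop
endfacet
facet normal 0.674 -0.603 -0.426
outer loop
vertex 2.131 -3.309 -1.198
vertex 1.685 -3.722 -1.319
vertex 1.819 -3.28 -1.733
endloop
endfacet
facet normal 0.209 0.976 -0.069
outer loop
vertex 2.131 -3.309 -1.198
vertex 1.819 -3.28 -1.733
vertex 0.895 -3.018 -0.821
endloop
endfacet
facet normal 0.675 -0.603 -0.425
outer loop
vertex 1.819 -3.28 -1.733
vertex 1.685 -3.722 -1.319
vertex 1.373 -3.694 -1.854
endloop
endfacet
facet normal -0.433 0.649 -0.625
outer loop
vertex 1.819 -3.28 -1.733
vertex 1.373 -3.694 -1.854
vertex 0.895 -3.018 -0.821
endloop
endfacet
facet normal 0.675 -0.602 -0.425
outer loop
vertex 1.373 -3.694 -1.854
vertex 1.685 -3.722 -1.319
vertex 1.239 -4.136 -1.441
endloop
endfacet
facet normal -0.923 -0.074 -0.379
outer loop
vertex 1.373 -3.694 -1.854
vertex 1.239 -4.136 -1.441
vertex 0.895 -3.018 -0.821
endloop
endfacet
facet normal 0.675 -0.602 -0.426
outer loop
vertex 1.239 -4.136 -1.441
vertex 1.685 -3.722 -1.319
vertex 1.551 -4.165 -0.906
endloop
endfacet
facet normal -0.772 -0.473 0.425
outer loop
vertex 1.239 -4.136 -1.441
vertex 1.551 -4.165 -0.906
vertex 0.895 -3.018 -0.821
endloop
endfacet
facet normal 0.675 -0.602 -0.426
outer loop
vertex 1.551 -4.165 -0.906
vertex 1.685 -3.722 -1.319
vertex 1.997 -3.751 -0.784
endloop
endfacet
facet normal -0.131 -0.148 0.980
outer loop
vertex 1.551 -4.165 -0.906
vertex 1.997 -3.751 -0.784
vertex 0.895 -3.018 -0.821
endloop
endfacet
facet normal -0.540 0.324 0.777
outer loop
vertex 1.161 -2.754 -2.102
vertex 2.472 -1.048 -1.901
vertex 0.193 -1.887 -3.136
endloop
endfacet
facet normal -0.607 -0.789 -0.093
outer loop
vertex 0.668 -2.172 -3.819
vertex 1.161 -2.754 -2.102
vertex 0.193 -1.887 -3.136
endloop
endfacet
facet normal -0.540 0.323 0.777
outer loop
vertex 0.193 -1.887 -3.136
vertex 2.472 -1.048 -1.901
vertex 1.503 -0.182 -2.934
endloop
endfacet
facet normal -0.583 0.522 -0.623
outer loop
vertex 1.503 -0.182 -2.934
vertex 0.668 -2.172 -3.819
vertex 0.193 -1.887 -3.136
endloop
endfacet
facet normal 0.583 -0.521 0.623
outer loop
vertex 1.161 -2.754 -2.102
vertex 2.947 -1.333 -2.584
vertex 2.472 -1.048 -1.901
endloop
endfacet
facet normal -0.606 -0.790 -0.094
outer loop
vertex 1.637 -3.038 -2.786
vertex 1.161 -2.754 -2.102
vertex 0.668 -2.172 -3.819
endloop
endfacet
facet normal 0.583 -0.522 0.623
outer loop
vertex 1.637 -3.038 -2.786
vertex 2.947 -1.333 -2.584
vertex 1.161 -2.754 -2.102
endloop
endfacet
facet normal 0.607 0.789 0.093
outer loop
vertex 2.472 -1.048 -1.901
vertex 2.947 -1.333 -2.584
vertex 1.503 -0.182 -2.934
endloop
endfacet
facet normal -0.583 0.522 -0.623
outer loop
vertex 1.979 -0.466 -3.618
vertex 0.668 -2.172 -3.819
vertex 1.503 -0.182 -2.934
endloop
endfacet
facet normal 0.606 0.790 0.094
outer loop
vertex 1.503 -0.182 -2.934
vertex 2.947 -1.333 -2.584
vertex 1.979 -0.466 -3.618
endloop
endfacet
facet normal 0.540 -0.323 -0.777
outer loop
vertex 1.979 -0.466 -3.618
vertex 1.637 -3.038 -2.786
vertex 0.668 -2.172 -3.819
endloop
endfacet
facet normal 0.540 -0.323 -0.777
outer loop
vertex 2.947 -1.333 -2.584
vertex 1.637 -3.038 -2.786
vertex 1.979 -0.466 -3.618
endloop
endfacet

endsolid


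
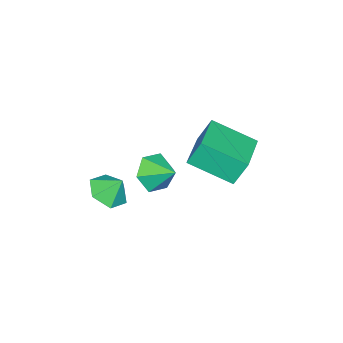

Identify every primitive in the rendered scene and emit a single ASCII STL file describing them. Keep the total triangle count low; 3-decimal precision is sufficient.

solid 
facet normal -0.115 -0.864 -0.490
outer loop
vertex 0.313 -0.604 -3.315
vertex -0.442 -0.824 -2.749
vertex -0.582 -0.337 -3.576
endloop
endfacet
facet normal 0.369 0.830 -0.418
outer loop
vertex 0.313 -0.604 -3.315
vertex -0.582 -0.337 -3.576
vertex -0.298 0.264 -2.131
endloop
endfacet
facet normal -0.115 -0.864 -0.490
outer loop
vertex -0.582 -0.337 -3.576
vertex -0.442 -0.824 -2.749
vertex -1.338 -0.558 -3.009
endloop
endfacet
facet normal -0.449 0.853 -0.266
outer loop
vertex -0.582 -0.337 -3.576
vertex -1.338 -0.558 -3.009
vertex -0.298 0.264 -2.131
endloop
endfacet
facet normal -0.115 -0.864 -0.490
outer loop
vertex -1.338 -0.558 -3.009
vertex -0.442 -0.824 -2.749
vertex -1.198 -1.045 -2.182
endloop
endfacet
facet normal -0.754 0.502 0.423
outer loop
vertex -1.338 -0.558 -3.009
vertex -1.198 -1.045 -2.182
vertex -0.298 0.264 -2.131
endloop
endfacet
facet normal -0.115 -0.864 -0.490
outer loop
vertex -1.198 -1.045 -2.182
vertex -0.442 -0.824 -2.749
vertex -0.303 -1.312 -1.922
endloop
endfacet
facet normal -0.241 0.128 0.962
outer loop
vertex -1.198 -1.045 -2.182
vertex -0.303 -1.312 -1.922
vertex -0.298 0.264 -2.131
endloop
endfacet
facet normal -0.115 -0.864 -0.490
outer loop
vertex -0.303 -1.312 -1.922
vertex -0.442 -0.824 -2.749
vertex 0.453 -1.091 -2.488
endloop
endfacet
facet normal 0.576 0.106 0.811
outer loop
vertex -0.303 -1.312 -1.922
vertex 0.453 -1.091 -2.488
vertex -0.298 0.264 -2.131
endloop
endfacet
facet normal -0.115 -0.864 -0.490
outer loop
vertex 0.453 -1.091 -2.488
vertex -0.442 -0.824 -2.749
vertex 0.313 -0.604 -3.315
endloop
endfacet
facet normal 0.881 0.457 0.120
outer loop
vertex 0.453 -1.091 -2.488
vertex 0.313 -0.604 -3.315
vertex -0.298 0.264 -2.131
endloop
endfacet
facet normal 0.136 -0.566 -0.813
outer loop
vertex 1.926 -2.206 -3.181
vertex 1.042 -2.06 -3.431
vertex 1.709 -1.482 -3.722
endloop
endfacet
facet normal 0.684 0.557 0.471
outer loop
vertex 1.926 -2.206 -3.181
vertex 1.709 -1.482 -3.722
vertex 0.898 -1.46 -2.569
endloop
endfacet
facet normal 0.136 -0.566 -0.813
outer loop
vertex 1.709 -1.482 -3.722
vertex 1.042 -2.06 -3.431
vertex 0.825 -1.336 -3.972
endloop
endfacet
facet normal 0.140 0.987 0.080
outer loop
vertex 1.709 -1.482 -3.722
vertex 0.825 -1.336 -3.972
vertex 0.898 -1.46 -2.569
endloop
endfacet
facet normal 0.136 -0.567 -0.813
outer loop
vertex 0.825 -1.336 -3.972
vertex 1.042 -2.06 -3.431
vertex 0.158 -1.915 -3.68
endloop
endfacet
facet normal -0.627 0.773 0.101
outer loop
vertex 0.825 -1.336 -3.972
vertex 0.158 -1.915 -3.68
vertex 0.898 -1.46 -2.569
endloop
endfacet
facet normal 0.136 -0.567 -0.813
outer loop
vertex 0.158 -1.915 -3.68
vertex 1.042 -2.06 -3.431
vertex 0.375 -2.639 -3.139
endloop
endfacet
facet normal -0.849 0.129 0.513
outer loop
vertex 0.158 -1.915 -3.68
vertex 0.375 -2.639 -3.139
vertex 0.898 -1.46 -2.569
endloop
endfacet
facet normal 0.136 -0.567 -0.813
outer loop
vertex 0.375 -2.639 -3.139
vertex 1.042 -2.06 -3.431
vertex 1.259 -2.785 -2.889
endloop
endfacet
facet normal -0.305 -0.301 0.903
outer loop
vertex 0.375 -2.639 -3.139
vertex 1.259 -2.785 -2.889
vertex 0.898 -1.46 -2.569
endloop
endfacet
facet normal 0.136 -0.567 -0.813
outer loop
vertex 1.259 -2.785 -2.889
vertex 1.042 -2.06 -3.431
vertex 1.926 -2.206 -3.181
endloop
endfacet
facet normal 0.462 -0.087 0.883
outer loop
vertex 1.259 -2.785 -2.889
vertex 1.926 -2.206 -3.181
vertex 0.898 -1.46 -2.569
endloop
endfacet
facet normal -0.927 -0.353 -0.131
outer loop
vertex -1.346 1.249 0.824
vertex -1.898 3.016 -0.034
vertex -1.019 0.806 -0.299
endloop
endfacet
facet normal 0.271 -0.866 0.420
outer loop
vertex 0.918 1.544 -0.026
vertex -1.346 1.249 0.824
vertex -1.019 0.806 -0.299
endloop
endfacet
facet normal -0.927 -0.353 -0.131
outer loop
vertex -1.019 0.806 -0.299
vertex -1.898 3.016 -0.034
vertex -1.571 2.573 -1.157
endloop
endfacet
facet normal 0.262 -0.354 -0.898
outer loop
vertex -1.571 2.573 -1.157
vertex 0.918 1.544 -0.026
vertex -1.019 0.806 -0.299
endloop
endfacet
facet normal -0.262 0.354 0.898
outer loop
vertex -1.346 1.249 0.824
vertex 0.039 3.754 0.239
vertex -1.898 3.016 -0.034
endloop
endfacet
facet normal 0.271 -0.866 0.420
outer loop
vertex 0.591 1.987 1.097
vertex -1.346 1.249 0.824
vertex 0.918 1.544 -0.026
endloop
endfacet
facet normal -0.262 0.354 0.898
outer loop
vertex 0.591 1.987 1.097
vertex 0.039 3.754 0.239
vertex -1.346 1.249 0.824
endloop
endfacet
facet normal -0.271 0.866 -0.420
outer loop
vertex -1.898 3.016 -0.034
vertex 0.039 3.754 0.239
vertex -1.571 2.573 -1.157
endloop
endfacet
facet normal 0.262 -0.354 -0.898
outer loop
vertex 0.366 3.311 -0.884
vertex 0.918 1.544 -0.026
vertex -1.571 2.573 -1.157
endloop
endfacet
facet normal -0.271 0.866 -0.420
outer loop
vertex -1.571 2.573 -1.157
vertex 0.039 3.754 0.239
vertex 0.366 3.311 -0.884
endloop
endfacet
facet normal 0.927 0.353 0.131
outer loop
vertex 0.366 3.311 -0.884
vertex 0.591 1.987 1.097
vertex 0.918 1.544 -0.026
endloop
endfacet
facet normal 0.927 0.353 0.131
outer loop
vertex 0.039 3.754 0.239
vertex 0.591 1.987 1.097
vertex 0.366 3.311 -0.884
endloop
endfacet

endsolid


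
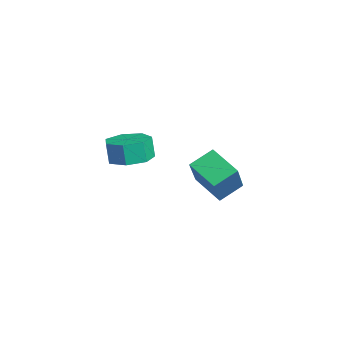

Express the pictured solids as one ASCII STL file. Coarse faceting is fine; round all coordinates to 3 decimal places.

solid 
facet normal 0.207 0.063 -0.976
outer loop
vertex 1.419 -2.155 2.51
vertex 0.575 -1.748 2.357
vertex 1.404 -1.333 2.56
endloop
endfacet
facet normal 0.978 0.005 0.208
outer loop
vertex 1.419 -2.155 2.51
vertex 1.404 -1.333 2.56
vertex 1.21 -2.219 3.496
endloop
endfacet
facet normal 0.978 0.005 0.208
outer loop
vertex 1.21 -2.219 3.496
vertex 1.404 -1.333 2.56
vertex 1.195 -1.396 3.546
endloop
endfacet
facet normal -0.207 -0.063 0.976
outer loop
vertex 1.21 -2.219 3.496
vertex 1.195 -1.396 3.546
vertex 0.365 -1.812 3.343
endloop
endfacet
facet normal 0.208 0.063 -0.976
outer loop
vertex 1.404 -1.333 2.56
vertex 0.575 -1.748 2.357
vertex 0.765 -0.823 2.457
endloop
endfacet
facet normal 0.596 0.783 0.176
outer loop
vertex 1.404 -1.333 2.56
vertex 0.765 -0.823 2.457
vertex 1.195 -1.396 3.546
endloop
endfacet
facet normal 0.596 0.783 0.177
outer loop
vertex 1.195 -1.396 3.546
vertex 0.765 -0.823 2.457
vertex 0.555 -0.886 3.443
endloop
endfacet
facet normal -0.207 -0.063 0.976
outer loop
vertex 1.195 -1.396 3.546
vertex 0.555 -0.886 3.443
vertex 0.365 -1.812 3.343
endloop
endfacet
facet normal 0.207 0.063 -0.976
outer loop
vertex 0.765 -0.823 2.457
vertex 0.575 -1.748 2.357
vertex -0.018 -1.01 2.279
endloop
endfacet
facet normal -0.235 0.972 0.012
outer loop
vertex 0.765 -0.823 2.457
vertex -0.018 -1.01 2.279
vertex 0.555 -0.886 3.443
endloop
endfacet
facet normal -0.235 0.972 0.012
outer loop
vertex 0.555 -0.886 3.443
vertex -0.018 -1.01 2.279
vertex -0.227 -1.073 3.265
endloop
endfacet
facet normal -0.207 -0.063 0.976
outer loop
vertex 0.555 -0.886 3.443
vertex -0.227 -1.073 3.265
vertex 0.365 -1.812 3.343
endloop
endfacet
facet normal 0.207 0.064 -0.976
outer loop
vertex -0.018 -1.01 2.279
vertex 0.575 -1.748 2.357
vertex -0.355 -1.753 2.159
endloop
endfacet
facet normal -0.889 0.429 -0.161
outer loop
vertex -0.018 -1.01 2.279
vertex -0.355 -1.753 2.159
vertex -0.227 -1.073 3.265
endloop
endfacet
facet normal -0.889 0.429 -0.161
outer loop
vertex -0.227 -1.073 3.265
vertex -0.355 -1.753 2.159
vertex -0.564 -1.817 3.145
endloop
endfacet
facet normal -0.208 -0.063 0.976
outer loop
vertex -0.227 -1.073 3.265
vertex -0.564 -1.817 3.145
vertex 0.365 -1.812 3.343
endloop
endfacet
facet normal 0.208 0.062 -0.976
outer loop
vertex -0.355 -1.753 2.159
vertex 0.575 -1.748 2.357
vertex 0.009 -2.493 2.189
endloop
endfacet
facet normal -0.873 -0.438 -0.214
outer loop
vertex -0.355 -1.753 2.159
vertex 0.009 -2.493 2.189
vertex -0.564 -1.817 3.145
endloop
endfacet
facet normal -0.873 -0.438 -0.214
outer loop
vertex -0.564 -1.817 3.145
vertex 0.009 -2.493 2.189
vertex -0.201 -2.556 3.175
endloop
endfacet
facet normal -0.208 -0.062 0.976
outer loop
vertex -0.564 -1.817 3.145
vertex -0.201 -2.556 3.175
vertex 0.365 -1.812 3.343
endloop
endfacet
facet normal 0.207 0.063 -0.976
outer loop
vertex 0.009 -2.493 2.189
vertex 0.575 -1.748 2.357
vertex 0.798 -2.672 2.345
endloop
endfacet
facet normal -0.200 -0.974 -0.105
outer loop
vertex 0.009 -2.493 2.189
vertex 0.798 -2.672 2.345
vertex -0.201 -2.556 3.175
endloop
endfacet
facet normal -0.200 -0.974 -0.105
outer loop
vertex -0.201 -2.556 3.175
vertex 0.798 -2.672 2.345
vertex 0.589 -2.735 3.331
endloop
endfacet
facet normal -0.207 -0.063 0.976
outer loop
vertex -0.201 -2.556 3.175
vertex 0.589 -2.735 3.331
vertex 0.365 -1.812 3.343
endloop
endfacet
facet normal 0.207 0.063 -0.976
outer loop
vertex 0.798 -2.672 2.345
vertex 0.575 -1.748 2.357
vertex 1.419 -2.155 2.51
endloop
endfacet
facet normal 0.625 -0.777 0.083
outer loop
vertex 0.798 -2.672 2.345
vertex 1.419 -2.155 2.51
vertex 0.589 -2.735 3.331
endloop
endfacet
facet normal 0.624 -0.777 0.082
outer loop
vertex 0.589 -2.735 3.331
vertex 1.419 -2.155 2.51
vertex 1.21 -2.219 3.496
endloop
endfacet
facet normal -0.207 -0.063 0.976
outer loop
vertex 0.589 -2.735 3.331
vertex 1.21 -2.219 3.496
vertex 0.365 -1.812 3.343
endloop
endfacet
facet normal -0.806 -0.417 0.421
outer loop
vertex -2.971 1.678 -0.433
vertex -3.227 2.787 0.176
vertex -4.166 2.313 -2.091
endloop
endfacet
facet normal 0.199 -0.859 -0.472
outer loop
vertex -2.853 2.993 -2.776
vertex -2.971 1.678 -0.433
vertex -4.166 2.313 -2.091
endloop
endfacet
facet normal -0.805 -0.417 0.421
outer loop
vertex -4.166 2.313 -2.091
vertex -3.227 2.787 0.176
vertex -4.422 3.421 -1.482
endloop
endfacet
facet normal -0.558 0.297 -0.775
outer loop
vertex -4.422 3.421 -1.482
vertex -2.853 2.993 -2.776
vertex -4.166 2.313 -2.091
endloop
endfacet
facet normal 0.558 -0.297 0.775
outer loop
vertex -2.971 1.678 -0.433
vertex -1.914 3.467 -0.509
vertex -3.227 2.787 0.176
endloop
endfacet
facet normal 0.199 -0.859 -0.472
outer loop
vertex -1.658 2.359 -1.118
vertex -2.971 1.678 -0.433
vertex -2.853 2.993 -2.776
endloop
endfacet
facet normal 0.558 -0.297 0.775
outer loop
vertex -1.658 2.359 -1.118
vertex -1.914 3.467 -0.509
vertex -2.971 1.678 -0.433
endloop
endfacet
facet normal -0.199 0.859 0.472
outer loop
vertex -3.227 2.787 0.176
vertex -1.914 3.467 -0.509
vertex -4.422 3.421 -1.482
endloop
endfacet
facet normal -0.558 0.297 -0.775
outer loop
vertex -3.109 4.102 -2.167
vertex -2.853 2.993 -2.776
vertex -4.422 3.421 -1.482
endloop
endfacet
facet normal -0.199 0.859 0.472
outer loop
vertex -4.422 3.421 -1.482
vertex -1.914 3.467 -0.509
vertex -3.109 4.102 -2.167
endloop
endfacet
facet normal 0.805 0.417 -0.421
outer loop
vertex -3.109 4.102 -2.167
vertex -1.658 2.359 -1.118
vertex -2.853 2.993 -2.776
endloop
endfacet
facet normal 0.805 0.417 -0.421
outer loop
vertex -1.914 3.467 -0.509
vertex -1.658 2.359 -1.118
vertex -3.109 4.102 -2.167
endloop
endfacet

endsolid


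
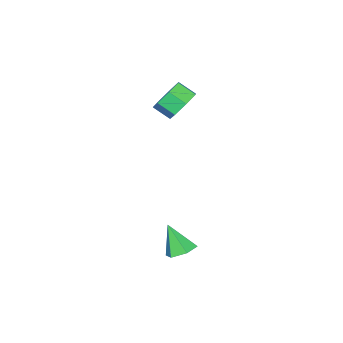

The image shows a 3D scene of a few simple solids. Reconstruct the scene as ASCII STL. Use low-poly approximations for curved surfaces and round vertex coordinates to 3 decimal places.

solid 
facet normal -0.166 0.821 -0.546
outer loop
vertex -2.89 -3.342 1.564
vertex -3.591 -3.028 2.25
vertex -2.58 -2.836 2.231
endloop
endfacet
facet normal 0.923 -0.065 -0.380
outer loop
vertex -2.89 -3.342 1.564
vertex -2.58 -2.836 2.231
vertex -2.707 -4.246 2.164
endloop
endfacet
facet normal 0.923 -0.065 -0.379
outer loop
vertex -2.707 -4.246 2.164
vertex -2.58 -2.836 2.231
vertex -2.397 -3.739 2.832
endloop
endfacet
facet normal 0.166 -0.821 0.546
outer loop
vertex -2.707 -4.246 2.164
vertex -2.397 -3.739 2.832
vertex -3.409 -3.932 2.85
endloop
endfacet
facet normal -0.166 0.821 -0.546
outer loop
vertex -2.58 -2.836 2.231
vertex -3.591 -3.028 2.25
vertex -3.031 -2.474 2.913
endloop
endfacet
facet normal 0.847 0.402 0.347
outer loop
vertex -2.58 -2.836 2.231
vertex -3.031 -2.474 2.913
vertex -2.397 -3.739 2.832
endloop
endfacet
facet normal 0.847 0.402 0.348
outer loop
vertex -2.397 -3.739 2.832
vertex -3.031 -2.474 2.913
vertex -2.848 -3.378 3.513
endloop
endfacet
facet normal 0.166 -0.821 0.546
outer loop
vertex -2.397 -3.739 2.832
vertex -2.848 -3.378 3.513
vertex -3.409 -3.932 2.85
endloop
endfacet
facet normal -0.166 0.821 -0.546
outer loop
vertex -3.031 -2.474 2.913
vertex -3.591 -3.028 2.25
vertex -3.904 -2.53 3.095
endloop
endfacet
facet normal 0.133 0.567 0.813
outer loop
vertex -3.031 -2.474 2.913
vertex -3.904 -2.53 3.095
vertex -2.848 -3.378 3.513
endloop
endfacet
facet normal 0.134 0.568 0.812
outer loop
vertex -2.848 -3.378 3.513
vertex -3.904 -2.53 3.095
vertex -3.721 -3.433 3.696
endloop
endfacet
facet normal 0.166 -0.821 0.546
outer loop
vertex -2.848 -3.378 3.513
vertex -3.721 -3.433 3.696
vertex -3.409 -3.932 2.85
endloop
endfacet
facet normal -0.166 0.821 -0.546
outer loop
vertex -3.904 -2.53 3.095
vertex -3.591 -3.028 2.25
vertex -4.542 -2.961 2.641
endloop
endfacet
facet normal -0.680 0.305 0.666
outer loop
vertex -3.904 -2.53 3.095
vertex -4.542 -2.961 2.641
vertex -3.721 -3.433 3.696
endloop
endfacet
facet normal -0.681 0.305 0.666
outer loop
vertex -3.721 -3.433 3.696
vertex -4.542 -2.961 2.641
vertex -4.359 -3.864 3.241
endloop
endfacet
facet normal 0.166 -0.821 0.546
outer loop
vertex -3.721 -3.433 3.696
vertex -4.359 -3.864 3.241
vertex -3.409 -3.932 2.85
endloop
endfacet
facet normal -0.167 0.821 -0.546
outer loop
vertex -4.542 -2.961 2.641
vertex -3.591 -3.028 2.25
vertex -4.464 -3.443 1.892
endloop
endfacet
facet normal -0.982 -0.187 0.018
outer loop
vertex -4.542 -2.961 2.641
vertex -4.464 -3.443 1.892
vertex -4.359 -3.864 3.241
endloop
endfacet
facet normal -0.982 -0.187 0.018
outer loop
vertex -4.359 -3.864 3.241
vertex -4.464 -3.443 1.892
vertex -4.281 -4.346 2.492
endloop
endfacet
facet normal 0.166 -0.821 0.546
outer loop
vertex -4.359 -3.864 3.241
vertex -4.281 -4.346 2.492
vertex -3.409 -3.932 2.85
endloop
endfacet
facet normal -0.167 0.821 -0.546
outer loop
vertex -4.464 -3.443 1.892
vertex -3.591 -3.028 2.25
vertex -3.729 -3.612 1.413
endloop
endfacet
facet normal -0.544 -0.538 -0.644
outer loop
vertex -4.464 -3.443 1.892
vertex -3.729 -3.612 1.413
vertex -4.281 -4.346 2.492
endloop
endfacet
facet normal -0.544 -0.538 -0.644
outer loop
vertex -4.281 -4.346 2.492
vertex -3.729 -3.612 1.413
vertex -3.546 -4.516 2.013
endloop
endfacet
facet normal 0.166 -0.821 0.546
outer loop
vertex -4.281 -4.346 2.492
vertex -3.546 -4.516 2.013
vertex -3.409 -3.932 2.85
endloop
endfacet
facet normal -0.166 0.821 -0.546
outer loop
vertex -3.729 -3.612 1.413
vertex -3.591 -3.028 2.25
vertex -2.89 -3.342 1.564
endloop
endfacet
facet normal 0.303 -0.484 -0.821
outer loop
vertex -3.729 -3.612 1.413
vertex -2.89 -3.342 1.564
vertex -3.546 -4.516 2.013
endloop
endfacet
facet normal 0.303 -0.484 -0.821
outer loop
vertex -3.546 -4.516 2.013
vertex -2.89 -3.342 1.564
vertex -2.707 -4.246 2.164
endloop
endfacet
facet normal 0.166 -0.821 0.546
outer loop
vertex -3.546 -4.516 2.013
vertex -2.707 -4.246 2.164
vertex -3.409 -3.932 2.85
endloop
endfacet
facet normal 0.064 0.522 -0.851
outer loop
vertex 1.723 -0.348 -4.354
vertex 1.314 0.281 -3.999
vertex 2.142 0.248 -3.957
endloop
endfacet
facet normal 0.767 -0.628 0.133
outer loop
vertex 1.723 -0.348 -4.354
vertex 2.142 0.248 -3.957
vertex 1.206 -0.601 -2.561
endloop
endfacet
facet normal 0.064 0.522 -0.851
outer loop
vertex 2.142 0.248 -3.957
vertex 1.314 0.281 -3.999
vertex 1.733 0.877 -3.602
endloop
endfacet
facet normal 0.774 0.157 0.614
outer loop
vertex 2.142 0.248 -3.957
vertex 1.733 0.877 -3.602
vertex 1.206 -0.601 -2.561
endloop
endfacet
facet normal 0.064 0.522 -0.851
outer loop
vertex 1.733 0.877 -3.602
vertex 1.314 0.281 -3.999
vertex 0.905 0.91 -3.644
endloop
endfacet
facet normal -0.018 0.580 0.814
outer loop
vertex 1.733 0.877 -3.602
vertex 0.905 0.91 -3.644
vertex 1.206 -0.601 -2.561
endloop
endfacet
facet normal 0.064 0.522 -0.851
outer loop
vertex 0.905 0.91 -3.644
vertex 1.314 0.281 -3.999
vertex 0.486 0.314 -4.041
endloop
endfacet
facet normal -0.817 0.219 0.533
outer loop
vertex 0.905 0.91 -3.644
vertex 0.486 0.314 -4.041
vertex 1.206 -0.601 -2.561
endloop
endfacet
facet normal 0.064 0.522 -0.851
outer loop
vertex 0.486 0.314 -4.041
vertex 1.314 0.281 -3.999
vertex 0.895 -0.315 -4.396
endloop
endfacet
facet normal -0.824 -0.565 0.052
outer loop
vertex 0.486 0.314 -4.041
vertex 0.895 -0.315 -4.396
vertex 1.206 -0.601 -2.561
endloop
endfacet
facet normal 0.064 0.522 -0.851
outer loop
vertex 0.895 -0.315 -4.396
vertex 1.314 0.281 -3.999
vertex 1.723 -0.348 -4.354
endloop
endfacet
facet normal -0.032 -0.988 -0.149
outer loop
vertex 0.895 -0.315 -4.396
vertex 1.723 -0.348 -4.354
vertex 1.206 -0.601 -2.561
endloop
endfacet

endsolid
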